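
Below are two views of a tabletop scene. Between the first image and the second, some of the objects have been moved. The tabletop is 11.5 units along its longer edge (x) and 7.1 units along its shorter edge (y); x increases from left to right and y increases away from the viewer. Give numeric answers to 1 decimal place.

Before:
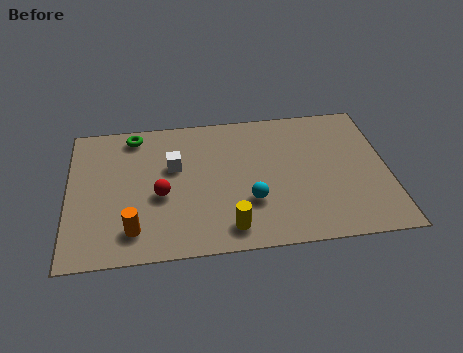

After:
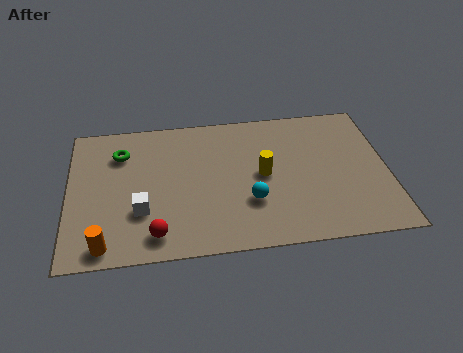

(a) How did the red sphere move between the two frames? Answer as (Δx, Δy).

(-0.2, -1.9)

The red sphere was at about (3.3, 3.0) and moved to about (3.1, 1.1).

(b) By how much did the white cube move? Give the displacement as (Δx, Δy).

(-1.2, -2.1)

The white cube was at about (3.8, 4.4) and moved to about (2.6, 2.3).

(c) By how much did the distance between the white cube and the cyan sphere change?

+0.5

Before: roughly 3.4 units apart; after: 3.9. That's 0.5 units further apart.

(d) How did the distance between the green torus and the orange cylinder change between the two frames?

-0.3

The distance was about 4.8 in the first image and 4.5 in the second, so they moved 0.3 units closer together.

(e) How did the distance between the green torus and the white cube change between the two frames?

+0.8

Before: roughly 2.3 units apart; after: 3.1. That's 0.8 units further apart.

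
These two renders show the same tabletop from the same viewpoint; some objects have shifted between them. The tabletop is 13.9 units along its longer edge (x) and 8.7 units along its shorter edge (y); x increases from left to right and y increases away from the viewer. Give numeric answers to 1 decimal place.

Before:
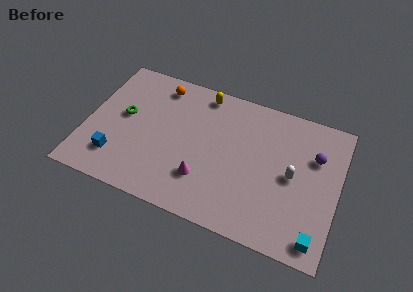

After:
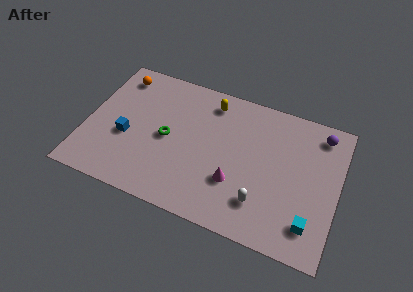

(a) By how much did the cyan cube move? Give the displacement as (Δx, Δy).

(-0.4, 0.7)

The cyan cube started near (13.0, 1.1) and ended near (12.6, 1.8).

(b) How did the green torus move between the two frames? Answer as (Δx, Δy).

(2.5, -0.6)

The green torus was at about (2.0, 4.8) and moved to about (4.5, 4.2).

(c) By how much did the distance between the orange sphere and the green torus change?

+1.3

They were about 3.1 units apart before and 4.4 after — 1.3 units further apart.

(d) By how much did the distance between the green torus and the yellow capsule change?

-1.3

The distance was about 5.0 in the first image and 3.7 in the second, so they moved 1.3 units closer together.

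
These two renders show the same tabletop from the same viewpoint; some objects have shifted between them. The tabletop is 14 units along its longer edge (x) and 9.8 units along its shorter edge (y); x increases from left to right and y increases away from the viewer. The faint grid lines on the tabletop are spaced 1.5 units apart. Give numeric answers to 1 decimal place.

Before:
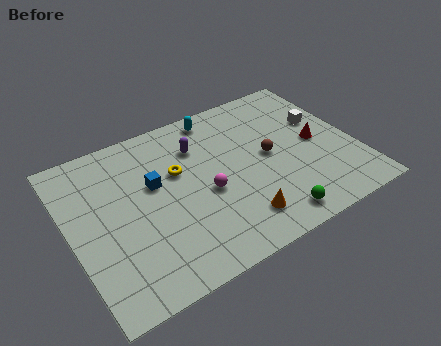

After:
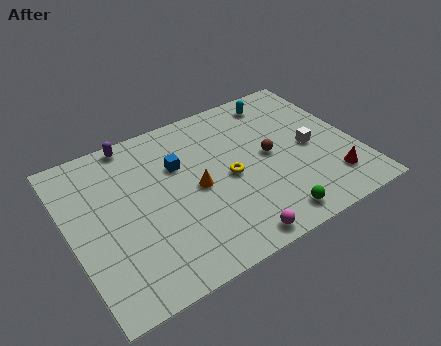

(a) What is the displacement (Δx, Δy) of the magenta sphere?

(0.7, -3.3)

From the two frames, the magenta sphere sits at roughly (6.5, 4.2) before and (7.2, 0.9) after.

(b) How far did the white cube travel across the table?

1.7

The white cube moved from about (12.7, 6.1) to (11.8, 4.6), a distance of √(0.9² + 1.5²) ≈ 1.7.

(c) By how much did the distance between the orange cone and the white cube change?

-0.8

They were about 6.5 units apart before and 5.7 after — 0.8 units closer together.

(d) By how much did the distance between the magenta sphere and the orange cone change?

+1.4

The distance was about 2.6 in the first image and 4.0 in the second, so they moved 1.4 units further apart.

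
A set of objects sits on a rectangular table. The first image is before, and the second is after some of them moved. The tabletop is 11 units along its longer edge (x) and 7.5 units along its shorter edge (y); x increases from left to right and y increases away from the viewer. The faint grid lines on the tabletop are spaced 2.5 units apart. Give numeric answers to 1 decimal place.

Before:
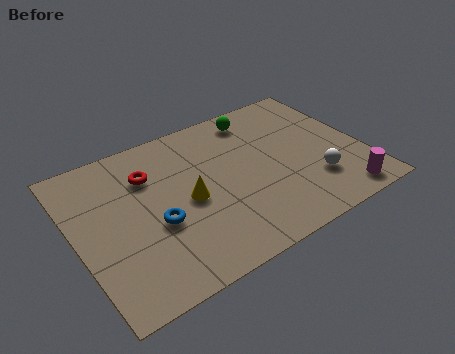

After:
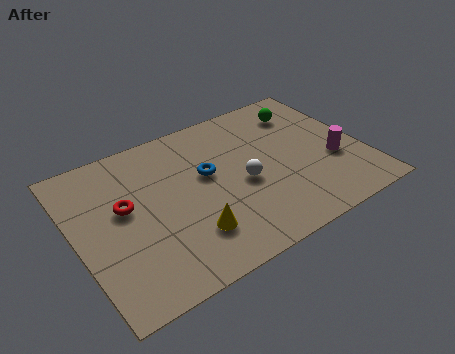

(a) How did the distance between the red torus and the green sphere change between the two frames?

+3.0

They were about 4.5 units apart before and 7.5 after — 3.0 units further apart.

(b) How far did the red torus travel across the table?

1.6

From (3.0, 5.4) to (1.9, 4.3), the red torus covered √(1.1² + 1.1²) ≈ 1.6 units.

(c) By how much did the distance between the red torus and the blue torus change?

+0.8

The distance was about 2.4 in the first image and 3.2 in the second, so they moved 0.8 units further apart.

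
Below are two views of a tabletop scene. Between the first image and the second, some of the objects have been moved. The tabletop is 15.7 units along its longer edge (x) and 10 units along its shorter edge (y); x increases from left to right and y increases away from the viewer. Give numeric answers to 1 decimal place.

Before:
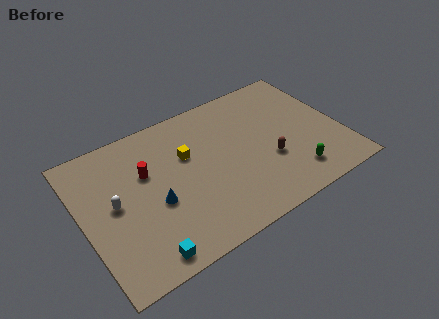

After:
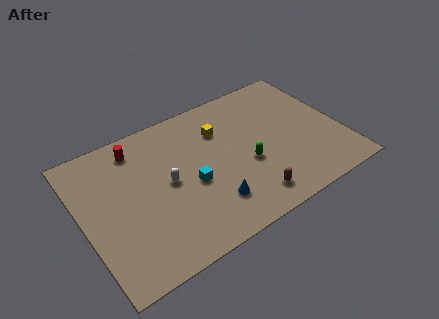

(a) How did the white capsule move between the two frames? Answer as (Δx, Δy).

(3.2, -0.1)

The white capsule was at about (1.9, 5.2) and moved to about (5.1, 5.1).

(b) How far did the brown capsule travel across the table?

2.6

From (11.1, 3.6) to (9.5, 1.6), the brown capsule covered √(1.6² + 2.0²) ≈ 2.6 units.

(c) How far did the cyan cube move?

4.7

The cyan cube was near (3.0, 1.1) before and (6.4, 4.3) after, so it travelled √(3.4² + 3.2²) ≈ 4.7 units.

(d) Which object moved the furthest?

the cyan cube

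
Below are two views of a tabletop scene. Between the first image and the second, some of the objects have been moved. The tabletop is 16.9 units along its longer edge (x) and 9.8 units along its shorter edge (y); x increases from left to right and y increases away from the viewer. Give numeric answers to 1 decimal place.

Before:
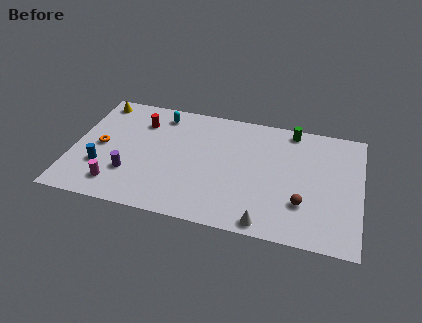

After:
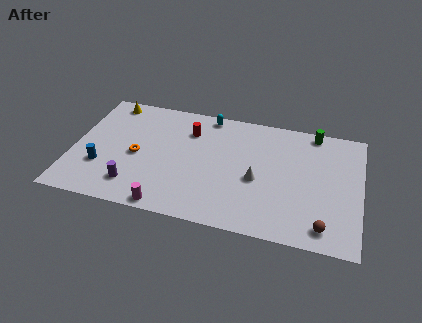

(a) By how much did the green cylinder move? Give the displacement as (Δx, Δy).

(1.3, 0.1)

The green cylinder started near (12.7, 8.8) and ended near (14.0, 8.9).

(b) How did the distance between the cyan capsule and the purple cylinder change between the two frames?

+2.3

Before: roughly 5.6 units apart; after: 7.9. That's 2.3 units further apart.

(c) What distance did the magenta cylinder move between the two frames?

3.3

The magenta cylinder was near (2.8, 1.8) before and (5.9, 0.8) after, so it travelled √(3.1² + 1.0²) ≈ 3.3 units.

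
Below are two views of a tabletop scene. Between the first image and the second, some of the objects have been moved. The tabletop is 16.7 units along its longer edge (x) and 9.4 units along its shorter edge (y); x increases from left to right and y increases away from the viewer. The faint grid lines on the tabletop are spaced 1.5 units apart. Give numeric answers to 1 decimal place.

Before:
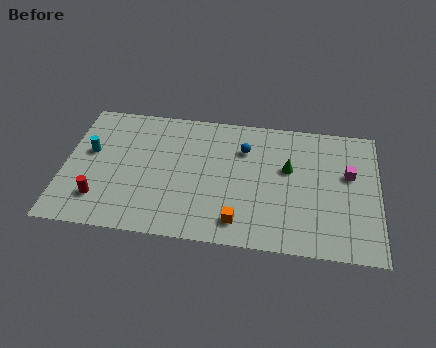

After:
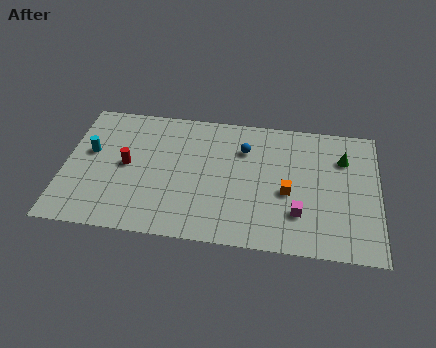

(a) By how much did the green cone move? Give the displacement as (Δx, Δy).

(2.9, 1.1)

The green cone was at about (11.9, 5.7) and moved to about (14.8, 6.8).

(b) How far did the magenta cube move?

4.0

The magenta cube was near (15.1, 5.7) before and (12.5, 2.6) after, so it travelled √(2.6² + 3.1²) ≈ 4.0 units.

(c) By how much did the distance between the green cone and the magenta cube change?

+1.6

Before: roughly 3.2 units apart; after: 4.8. That's 1.6 units further apart.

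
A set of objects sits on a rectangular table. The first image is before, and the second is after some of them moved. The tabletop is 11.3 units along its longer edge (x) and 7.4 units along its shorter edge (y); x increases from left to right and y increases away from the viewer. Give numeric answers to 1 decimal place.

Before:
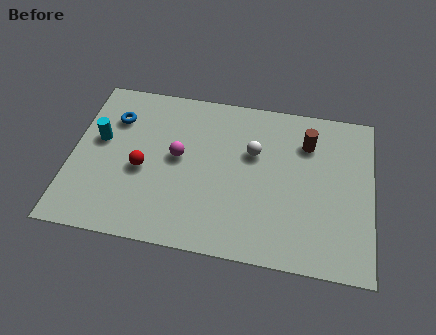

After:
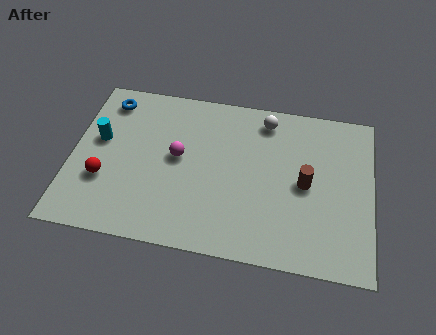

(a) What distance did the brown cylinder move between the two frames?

1.9

The brown cylinder moved from about (8.8, 5.5) to (8.8, 3.6), a distance of √(0.0² + 1.9²) ≈ 1.9.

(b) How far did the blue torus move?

0.9

The blue torus moved from about (1.5, 5.4) to (1.2, 6.2), a distance of √(0.3² + 0.8²) ≈ 0.9.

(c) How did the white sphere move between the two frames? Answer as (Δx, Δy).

(0.4, 1.6)

The white sphere was at about (6.8, 4.7) and moved to about (7.2, 6.3).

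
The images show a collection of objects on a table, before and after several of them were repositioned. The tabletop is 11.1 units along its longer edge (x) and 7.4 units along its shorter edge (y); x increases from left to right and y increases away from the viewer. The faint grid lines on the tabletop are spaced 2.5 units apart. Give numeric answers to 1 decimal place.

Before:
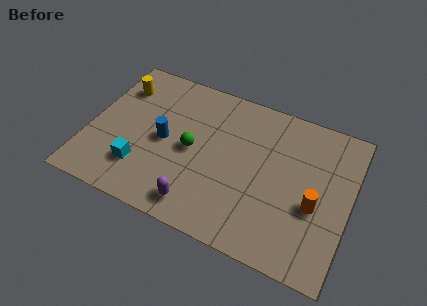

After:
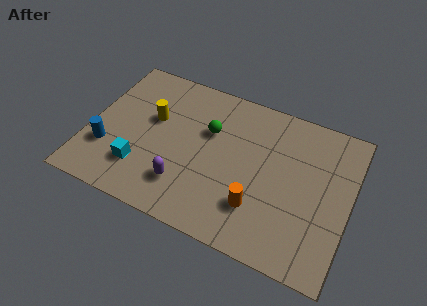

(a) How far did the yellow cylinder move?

1.9

The yellow cylinder was near (1.0, 5.6) before and (2.6, 4.5) after, so it travelled √(1.6² + 1.1²) ≈ 1.9 units.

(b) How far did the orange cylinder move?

2.5

From (9.7, 3.0) to (7.4, 2.0), the orange cylinder covered √(2.3² + 1.0²) ≈ 2.5 units.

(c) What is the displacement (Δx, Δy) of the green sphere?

(0.6, 1.2)

The green sphere started near (4.4, 3.6) and ended near (5.0, 4.8).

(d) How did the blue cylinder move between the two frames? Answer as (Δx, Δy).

(-2.3, -1.3)

The blue cylinder was at about (3.2, 3.6) and moved to about (0.9, 2.3).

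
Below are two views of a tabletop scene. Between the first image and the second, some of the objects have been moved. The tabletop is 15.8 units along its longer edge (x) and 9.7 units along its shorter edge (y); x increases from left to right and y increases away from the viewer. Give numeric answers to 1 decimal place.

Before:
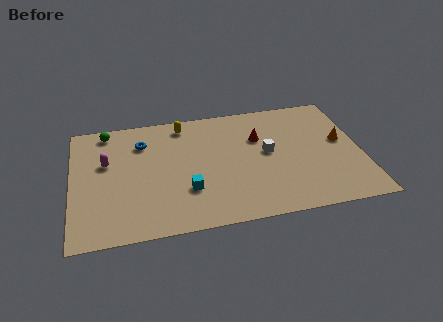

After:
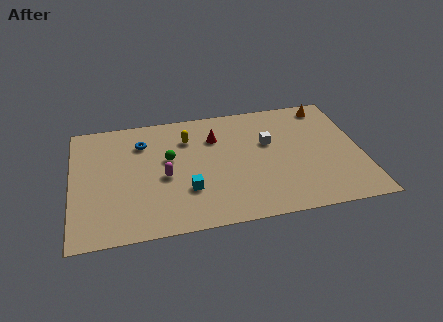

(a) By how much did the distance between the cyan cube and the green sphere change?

-4.2

They were about 7.0 units apart before and 2.8 after — 4.2 units closer together.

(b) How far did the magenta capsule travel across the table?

3.5

The magenta capsule moved from about (1.9, 6.0) to (5.0, 4.3), a distance of √(3.1² + 1.7²) ≈ 3.5.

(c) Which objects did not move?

the blue torus and the cyan cube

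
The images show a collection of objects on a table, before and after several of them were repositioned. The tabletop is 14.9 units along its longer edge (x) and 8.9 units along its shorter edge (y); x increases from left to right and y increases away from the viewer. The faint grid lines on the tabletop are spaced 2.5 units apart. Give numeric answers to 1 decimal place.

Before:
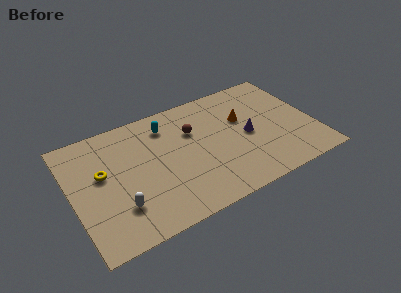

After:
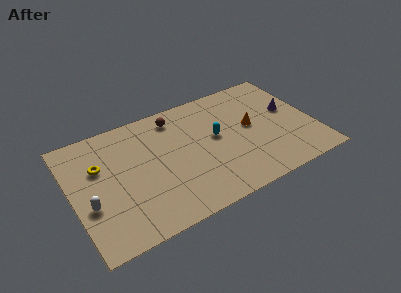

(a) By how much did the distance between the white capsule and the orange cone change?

+1.6

The distance was about 8.7 in the first image and 10.3 in the second, so they moved 1.6 units further apart.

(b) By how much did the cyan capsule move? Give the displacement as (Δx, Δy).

(2.8, -2.2)

The cyan capsule was at about (6.1, 7.1) and moved to about (8.9, 4.9).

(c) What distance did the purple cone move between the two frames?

2.9

From (10.8, 4.2) to (13.6, 5.1), the purple cone covered √(2.8² + 0.9²) ≈ 2.9 units.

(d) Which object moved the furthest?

the cyan capsule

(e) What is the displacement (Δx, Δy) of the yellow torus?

(-0.1, 0.6)

From the two frames, the yellow torus sits at roughly (1.9, 5.2) before and (1.8, 5.8) after.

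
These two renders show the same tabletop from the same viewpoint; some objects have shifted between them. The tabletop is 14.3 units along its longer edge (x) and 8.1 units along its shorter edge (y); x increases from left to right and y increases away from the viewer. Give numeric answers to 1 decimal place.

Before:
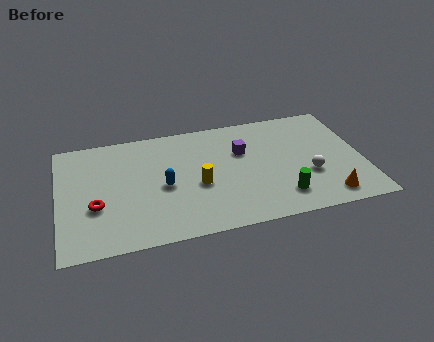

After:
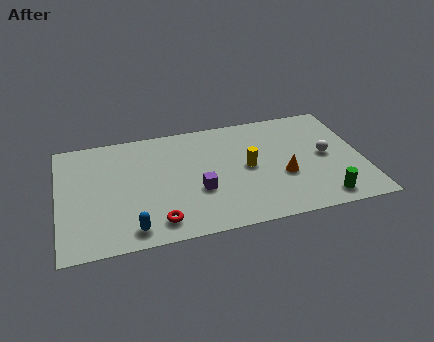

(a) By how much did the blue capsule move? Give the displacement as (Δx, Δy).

(-1.6, -2.6)

The blue capsule was at about (4.9, 3.7) and moved to about (3.3, 1.1).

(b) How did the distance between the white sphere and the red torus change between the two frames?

-1.4

Before: roughly 10.0 units apart; after: 8.6. That's 1.4 units closer together.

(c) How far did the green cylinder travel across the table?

2.0

The green cylinder was near (10.3, 1.7) before and (12.2, 1.1) after, so it travelled √(1.9² + 0.6²) ≈ 2.0 units.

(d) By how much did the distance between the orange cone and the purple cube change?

-1.5

Before: roughly 5.5 units apart; after: 4.0. That's 1.5 units closer together.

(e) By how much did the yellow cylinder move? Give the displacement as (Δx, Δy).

(2.4, 0.7)

From the two frames, the yellow cylinder sits at roughly (6.5, 3.4) before and (8.9, 4.1) after.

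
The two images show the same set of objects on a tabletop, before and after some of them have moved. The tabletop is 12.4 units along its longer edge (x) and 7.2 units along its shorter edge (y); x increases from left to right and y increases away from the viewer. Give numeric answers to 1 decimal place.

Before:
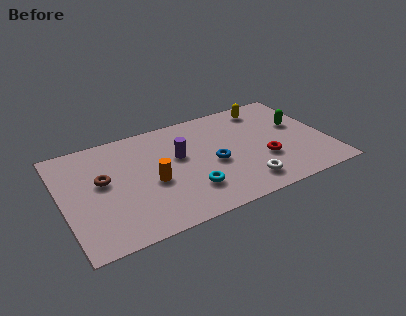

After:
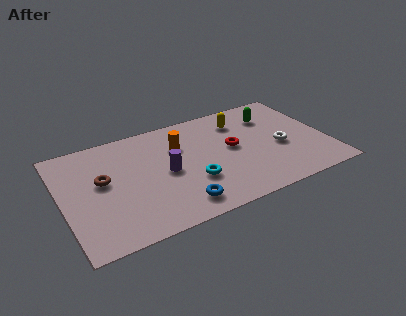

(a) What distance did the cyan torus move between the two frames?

0.5

From (5.7, 1.9) to (5.9, 2.4), the cyan torus covered √(0.2² + 0.5²) ≈ 0.5 units.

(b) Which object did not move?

the brown torus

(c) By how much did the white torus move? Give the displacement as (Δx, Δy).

(2.0, 1.8)

The white torus started near (8.2, 1.3) and ended near (10.2, 3.1).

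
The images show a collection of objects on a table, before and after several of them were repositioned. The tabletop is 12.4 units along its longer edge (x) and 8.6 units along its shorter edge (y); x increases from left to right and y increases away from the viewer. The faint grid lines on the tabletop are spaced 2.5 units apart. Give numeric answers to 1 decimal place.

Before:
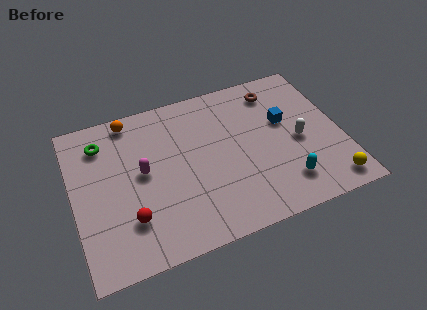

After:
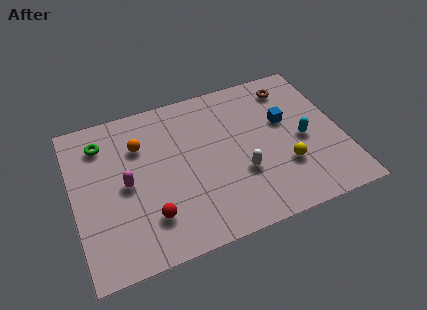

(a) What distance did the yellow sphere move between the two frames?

2.5

From (11.5, 1.1) to (9.6, 2.7), the yellow sphere covered √(1.9² + 1.6²) ≈ 2.5 units.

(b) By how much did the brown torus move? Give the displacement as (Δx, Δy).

(0.7, 0.0)

From the two frames, the brown torus sits at roughly (9.7, 7.1) before and (10.4, 7.1) after.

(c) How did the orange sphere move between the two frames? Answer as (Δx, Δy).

(0.3, -1.6)

The orange sphere was at about (2.9, 7.7) and moved to about (3.2, 6.1).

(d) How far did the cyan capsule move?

2.4

From (9.5, 1.8) to (10.6, 3.9), the cyan capsule covered √(1.1² + 2.1²) ≈ 2.4 units.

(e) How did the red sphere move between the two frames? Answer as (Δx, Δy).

(0.9, -0.2)

The red sphere was at about (2.4, 2.3) and moved to about (3.3, 2.1).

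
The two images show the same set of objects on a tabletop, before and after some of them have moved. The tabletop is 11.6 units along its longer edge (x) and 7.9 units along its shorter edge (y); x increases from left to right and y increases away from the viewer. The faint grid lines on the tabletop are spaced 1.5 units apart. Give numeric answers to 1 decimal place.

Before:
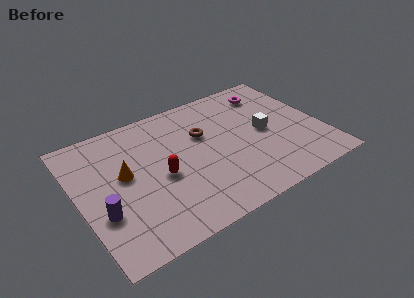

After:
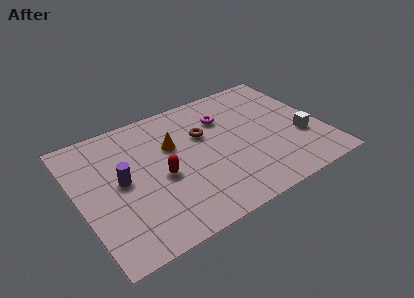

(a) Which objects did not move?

the red capsule and the brown torus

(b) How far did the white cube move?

1.9

The white cube moved from about (8.9, 3.9) to (10.5, 2.8), a distance of √(1.6² + 1.1²) ≈ 1.9.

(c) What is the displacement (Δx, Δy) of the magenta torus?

(-2.4, -0.7)

The magenta torus started near (9.6, 6.4) and ended near (7.2, 5.7).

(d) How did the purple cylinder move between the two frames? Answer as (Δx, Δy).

(1.1, 1.4)

The purple cylinder started near (0.9, 2.7) and ended near (2.0, 4.1).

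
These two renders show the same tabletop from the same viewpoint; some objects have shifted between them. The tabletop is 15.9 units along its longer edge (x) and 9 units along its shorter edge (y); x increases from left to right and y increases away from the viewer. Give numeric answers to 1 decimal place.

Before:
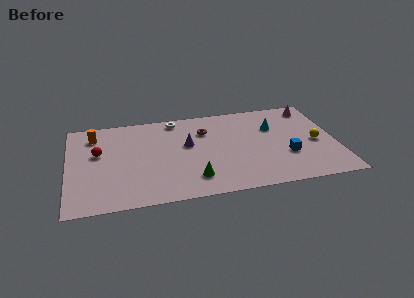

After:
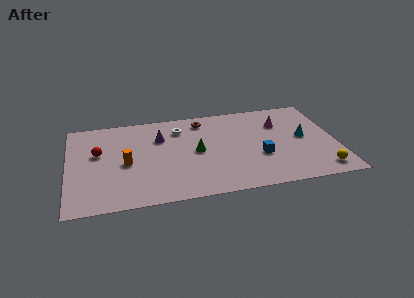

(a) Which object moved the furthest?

the orange cylinder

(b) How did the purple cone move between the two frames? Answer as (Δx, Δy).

(-1.6, 1.0)

The purple cone started near (7.1, 5.3) and ended near (5.5, 6.3).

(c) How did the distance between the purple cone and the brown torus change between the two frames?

+1.3

The distance was about 1.6 in the first image and 2.9 in the second, so they moved 1.3 units further apart.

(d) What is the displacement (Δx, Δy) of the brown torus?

(-0.1, 1.1)

The brown torus was at about (8.2, 6.5) and moved to about (8.1, 7.6).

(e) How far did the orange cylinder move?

3.6

From (1.6, 7.2) to (3.4, 4.1), the orange cylinder covered √(1.8² + 3.1²) ≈ 3.6 units.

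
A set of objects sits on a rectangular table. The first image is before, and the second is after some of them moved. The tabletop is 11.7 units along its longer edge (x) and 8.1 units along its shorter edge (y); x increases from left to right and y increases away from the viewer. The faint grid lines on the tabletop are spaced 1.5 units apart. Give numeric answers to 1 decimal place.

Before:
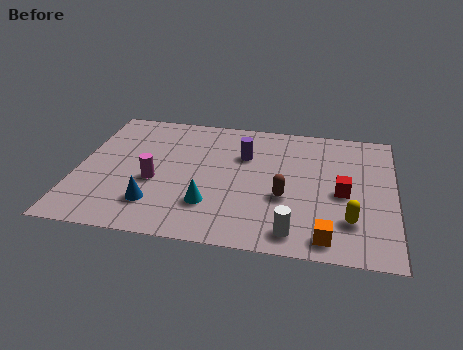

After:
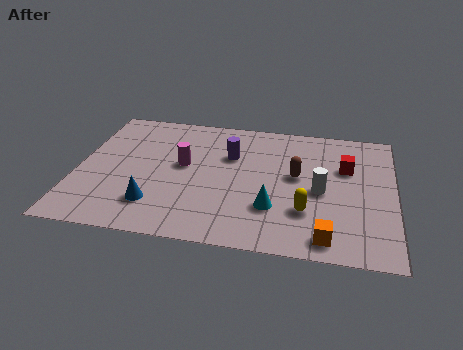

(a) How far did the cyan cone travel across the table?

2.3

The cyan cone was near (5.0, 2.2) before and (7.3, 2.4) after, so it travelled √(2.3² + 0.2²) ≈ 2.3 units.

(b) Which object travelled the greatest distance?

the white cylinder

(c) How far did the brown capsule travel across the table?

1.5

From (7.7, 3.1) to (8.1, 4.5), the brown capsule covered √(0.4² + 1.4²) ≈ 1.5 units.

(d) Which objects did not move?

the blue cone and the orange cube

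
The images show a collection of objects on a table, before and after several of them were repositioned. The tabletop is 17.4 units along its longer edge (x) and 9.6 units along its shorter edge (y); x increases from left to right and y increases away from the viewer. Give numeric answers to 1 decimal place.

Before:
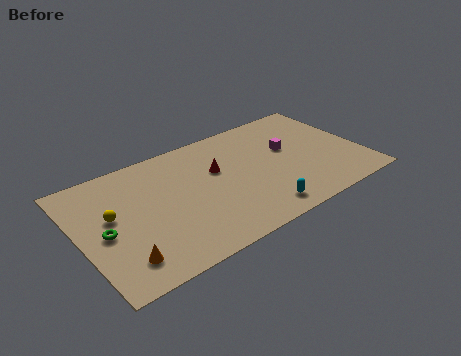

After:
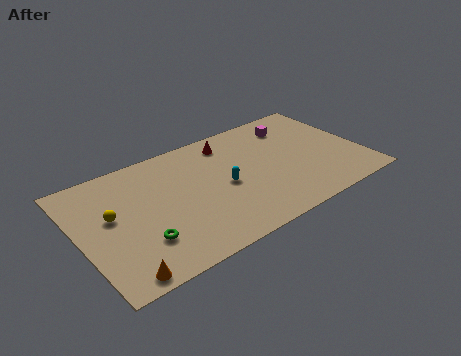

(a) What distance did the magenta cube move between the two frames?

2.0

The magenta cube was near (13.1, 5.7) before and (13.8, 7.6) after, so it travelled √(0.7² + 1.9²) ≈ 2.0 units.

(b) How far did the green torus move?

2.6

The green torus moved from about (1.4, 4.4) to (3.4, 2.7), a distance of √(2.0² + 1.7²) ≈ 2.6.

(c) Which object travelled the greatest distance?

the cyan capsule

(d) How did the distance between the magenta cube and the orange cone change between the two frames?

+2.1

They were about 11.6 units apart before and 13.7 after — 2.1 units further apart.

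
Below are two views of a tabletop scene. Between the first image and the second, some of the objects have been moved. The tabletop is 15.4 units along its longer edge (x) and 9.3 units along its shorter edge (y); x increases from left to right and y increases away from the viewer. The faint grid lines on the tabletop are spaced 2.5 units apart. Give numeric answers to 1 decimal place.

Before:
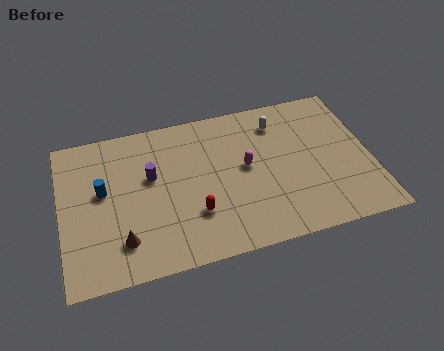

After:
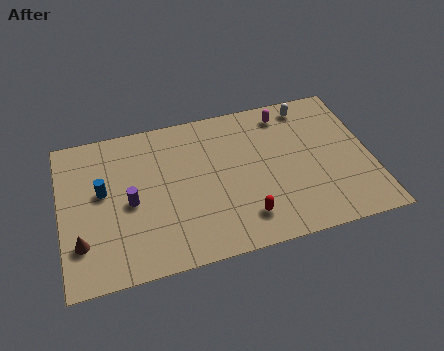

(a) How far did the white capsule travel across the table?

1.7

The white capsule was near (11.0, 7.4) before and (12.6, 8.1) after, so it travelled √(1.6² + 0.7²) ≈ 1.7 units.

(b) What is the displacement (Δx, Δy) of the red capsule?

(2.4, -0.9)

The red capsule was at about (6.5, 2.8) and moved to about (8.9, 1.9).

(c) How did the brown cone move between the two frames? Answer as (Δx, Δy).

(-2.0, 0.4)

From the two frames, the brown cone sits at roughly (2.9, 2.1) before and (0.9, 2.5) after.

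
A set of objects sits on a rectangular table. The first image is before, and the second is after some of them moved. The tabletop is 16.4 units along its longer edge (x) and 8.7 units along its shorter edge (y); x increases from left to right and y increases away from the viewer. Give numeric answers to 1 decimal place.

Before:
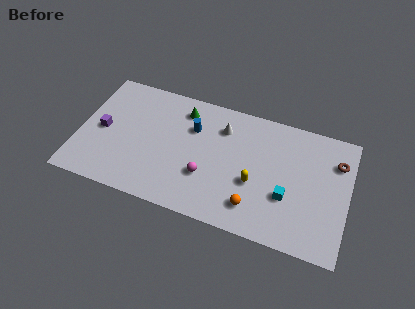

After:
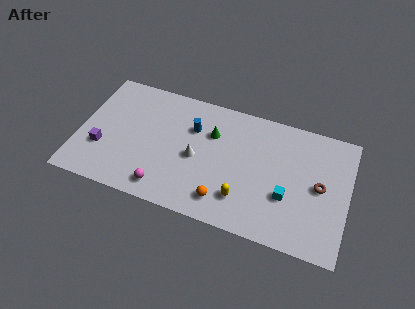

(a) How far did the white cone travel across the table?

3.0

The white cone moved from about (8.6, 6.6) to (7.2, 4.0), a distance of √(1.4² + 2.6²) ≈ 3.0.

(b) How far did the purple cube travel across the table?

1.3

The purple cube moved from about (1.4, 4.2) to (1.5, 2.9), a distance of √(0.1² + 1.3²) ≈ 1.3.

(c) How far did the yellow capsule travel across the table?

1.4

From (10.8, 3.4) to (10.2, 2.1), the yellow capsule covered √(0.6² + 1.3²) ≈ 1.4 units.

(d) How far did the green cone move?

2.2

The green cone moved from about (6.1, 7.1) to (8.0, 6.0), a distance of √(1.9² + 1.1²) ≈ 2.2.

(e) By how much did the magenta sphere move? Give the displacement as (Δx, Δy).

(-2.4, -1.6)

The magenta sphere started near (7.9, 2.9) and ended near (5.5, 1.3).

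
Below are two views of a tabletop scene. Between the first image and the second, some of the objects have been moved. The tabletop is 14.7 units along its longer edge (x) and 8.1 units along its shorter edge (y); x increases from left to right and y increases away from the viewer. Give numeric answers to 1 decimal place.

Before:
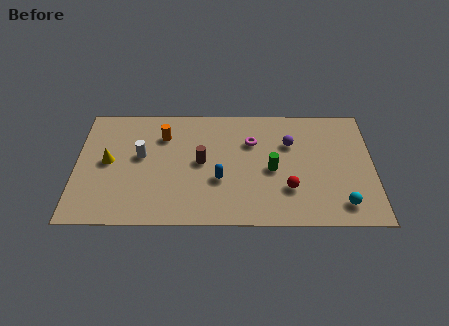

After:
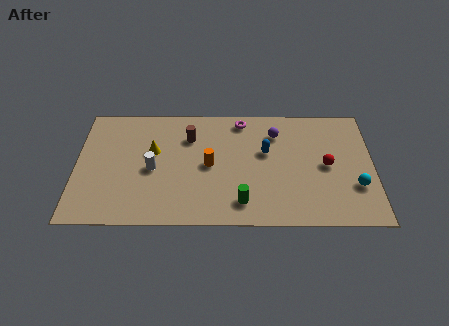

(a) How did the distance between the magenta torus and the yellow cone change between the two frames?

-2.3

They were about 7.2 units apart before and 4.9 after — 2.3 units closer together.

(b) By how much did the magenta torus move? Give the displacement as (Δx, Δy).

(-0.5, 1.5)

The magenta torus started near (8.7, 5.6) and ended near (8.2, 7.1).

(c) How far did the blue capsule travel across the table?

3.0

From (7.1, 3.0) to (9.4, 4.9), the blue capsule covered √(2.3² + 1.9²) ≈ 3.0 units.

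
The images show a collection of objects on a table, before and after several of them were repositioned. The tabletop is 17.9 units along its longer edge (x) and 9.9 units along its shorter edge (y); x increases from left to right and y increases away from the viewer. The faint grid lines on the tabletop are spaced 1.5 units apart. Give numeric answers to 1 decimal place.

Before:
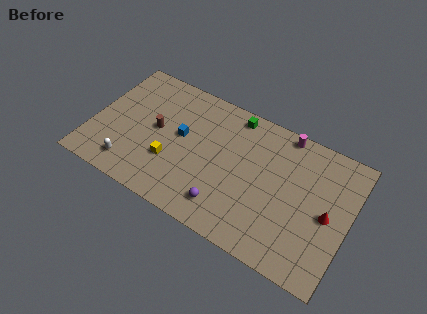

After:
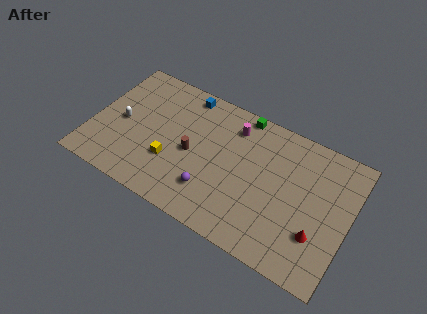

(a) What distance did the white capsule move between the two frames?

3.2

The white capsule was near (3.1, 1.7) before and (2.0, 4.7) after, so it travelled √(1.1² + 3.0²) ≈ 3.2 units.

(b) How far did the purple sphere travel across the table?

1.3

The purple sphere was near (9.8, 1.9) before and (8.7, 2.5) after, so it travelled √(1.1² + 0.6²) ≈ 1.3 units.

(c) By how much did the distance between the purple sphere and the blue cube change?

+1.7

Before: roughly 5.2 units apart; after: 6.9. That's 1.7 units further apart.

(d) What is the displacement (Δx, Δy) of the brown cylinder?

(2.6, -0.6)

The brown cylinder was at about (4.4, 5.2) and moved to about (7.0, 4.6).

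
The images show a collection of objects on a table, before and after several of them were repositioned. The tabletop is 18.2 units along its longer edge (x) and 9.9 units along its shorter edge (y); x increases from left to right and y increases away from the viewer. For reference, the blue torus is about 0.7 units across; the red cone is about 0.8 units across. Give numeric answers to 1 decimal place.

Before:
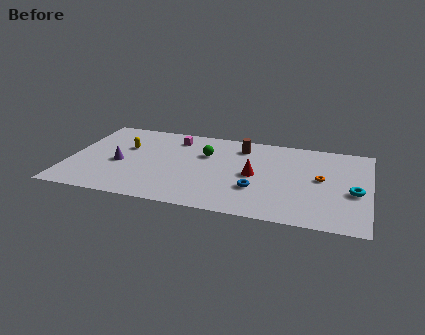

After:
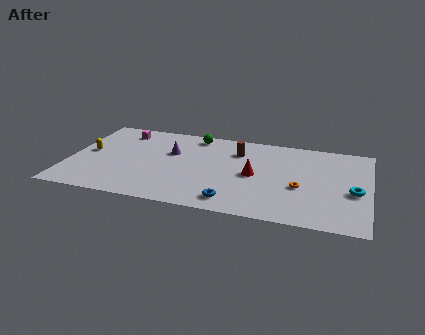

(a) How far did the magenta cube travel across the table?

3.3

The magenta cube was near (6.2, 8.1) before and (2.9, 8.2) after, so it travelled √(3.3² + 0.1²) ≈ 3.3 units.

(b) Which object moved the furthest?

the purple cone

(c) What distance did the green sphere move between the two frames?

2.2

The green sphere moved from about (8.2, 6.6) to (7.4, 8.7), a distance of √(0.8² + 2.1²) ≈ 2.2.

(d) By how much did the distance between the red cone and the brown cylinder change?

-0.5

Before: roughly 3.4 units apart; after: 2.9. That's 0.5 units closer together.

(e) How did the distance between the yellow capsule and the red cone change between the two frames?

+2.1

They were about 8.1 units apart before and 10.2 after — 2.1 units further apart.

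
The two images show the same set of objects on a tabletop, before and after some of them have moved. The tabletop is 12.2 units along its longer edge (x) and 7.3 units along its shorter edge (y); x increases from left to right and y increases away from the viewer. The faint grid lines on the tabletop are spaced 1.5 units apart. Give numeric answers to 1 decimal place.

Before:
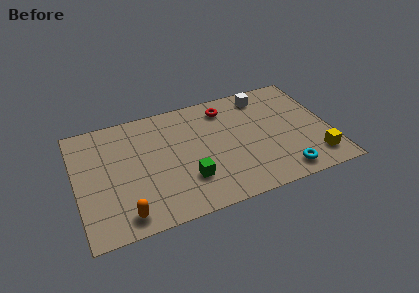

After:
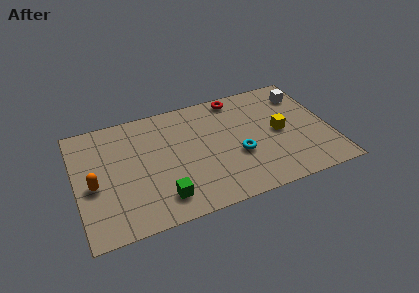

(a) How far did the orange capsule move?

2.6

From (2.1, 1.0) to (0.8, 3.2), the orange capsule covered √(1.3² + 2.2²) ≈ 2.6 units.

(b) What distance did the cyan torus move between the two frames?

2.7

The cyan torus was near (9.7, 1.0) before and (7.7, 2.8) after, so it travelled √(2.0² + 1.8²) ≈ 2.7 units.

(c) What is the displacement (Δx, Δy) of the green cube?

(-1.3, -0.7)

The green cube was at about (5.2, 2.1) and moved to about (3.9, 1.4).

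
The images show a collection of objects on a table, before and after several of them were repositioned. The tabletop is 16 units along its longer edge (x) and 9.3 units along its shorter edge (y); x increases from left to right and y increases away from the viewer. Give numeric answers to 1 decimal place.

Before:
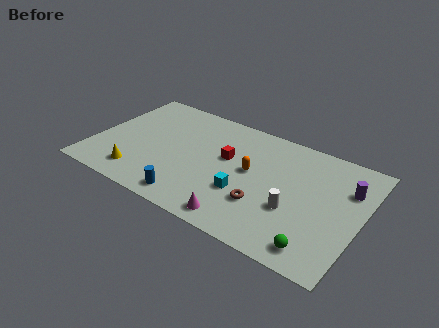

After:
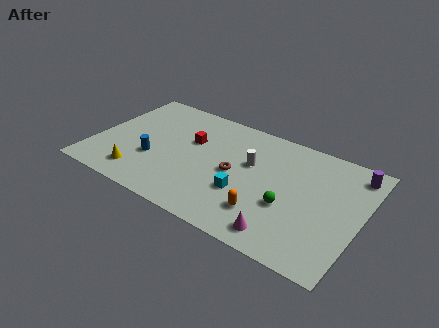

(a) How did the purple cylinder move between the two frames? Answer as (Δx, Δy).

(0.2, 1.4)

The purple cylinder was at about (15.0, 6.5) and moved to about (15.2, 7.9).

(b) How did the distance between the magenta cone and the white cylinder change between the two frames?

+1.5

Before: roughly 3.6 units apart; after: 5.1. That's 1.5 units further apart.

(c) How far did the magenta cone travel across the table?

2.5

From (9.4, 1.1) to (11.9, 1.3), the magenta cone covered √(2.5² + 0.2²) ≈ 2.5 units.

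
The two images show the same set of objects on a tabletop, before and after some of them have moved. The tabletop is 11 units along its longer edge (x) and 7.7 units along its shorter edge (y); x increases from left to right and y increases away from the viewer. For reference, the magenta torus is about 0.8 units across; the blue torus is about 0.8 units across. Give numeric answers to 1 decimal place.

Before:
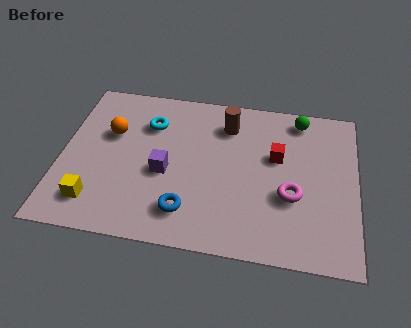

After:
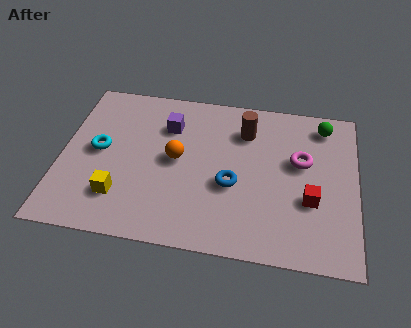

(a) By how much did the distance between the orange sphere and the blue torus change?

-2.2

They were about 4.5 units apart before and 2.3 after — 2.2 units closer together.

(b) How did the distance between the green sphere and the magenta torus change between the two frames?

-1.7

The distance was about 3.8 in the first image and 2.1 in the second, so they moved 1.7 units closer together.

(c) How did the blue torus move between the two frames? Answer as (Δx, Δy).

(1.6, 1.5)

The blue torus was at about (4.8, 1.6) and moved to about (6.4, 3.1).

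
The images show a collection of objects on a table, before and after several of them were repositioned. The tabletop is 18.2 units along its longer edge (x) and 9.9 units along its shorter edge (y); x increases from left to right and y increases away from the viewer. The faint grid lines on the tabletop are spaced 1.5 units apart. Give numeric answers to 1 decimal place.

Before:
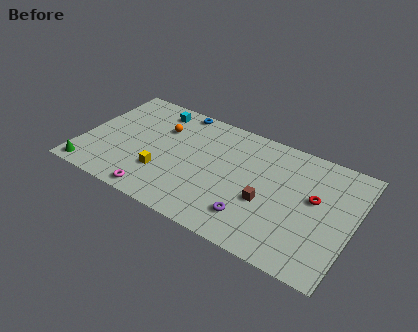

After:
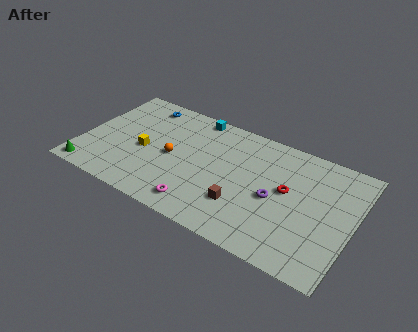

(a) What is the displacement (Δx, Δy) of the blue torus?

(-2.4, -0.6)

The blue torus was at about (5.8, 9.1) and moved to about (3.4, 8.5).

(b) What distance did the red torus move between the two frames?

1.8

From (15.6, 5.7) to (13.8, 5.5), the red torus covered √(1.8² + 0.2²) ≈ 1.8 units.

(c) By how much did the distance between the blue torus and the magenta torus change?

+0.6

They were about 8.1 units apart before and 8.7 after — 0.6 units further apart.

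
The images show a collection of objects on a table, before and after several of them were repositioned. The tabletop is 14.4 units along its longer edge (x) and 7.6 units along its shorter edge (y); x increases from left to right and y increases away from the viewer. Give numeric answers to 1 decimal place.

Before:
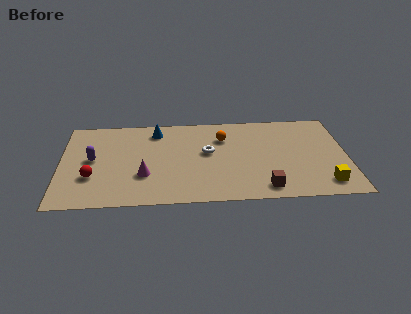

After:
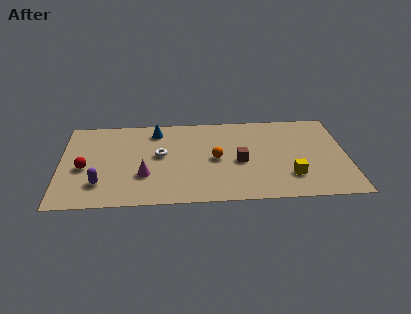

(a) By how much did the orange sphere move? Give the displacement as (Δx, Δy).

(-0.4, -1.8)

From the two frames, the orange sphere sits at roughly (8.2, 5.5) before and (7.8, 3.7) after.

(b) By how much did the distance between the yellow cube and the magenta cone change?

-1.8

Before: roughly 9.1 units apart; after: 7.3. That's 1.8 units closer together.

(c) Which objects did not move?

the blue cone and the magenta cone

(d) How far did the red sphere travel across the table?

0.9

The red sphere moved from about (1.6, 2.5) to (1.2, 3.3), a distance of √(0.4² + 0.8²) ≈ 0.9.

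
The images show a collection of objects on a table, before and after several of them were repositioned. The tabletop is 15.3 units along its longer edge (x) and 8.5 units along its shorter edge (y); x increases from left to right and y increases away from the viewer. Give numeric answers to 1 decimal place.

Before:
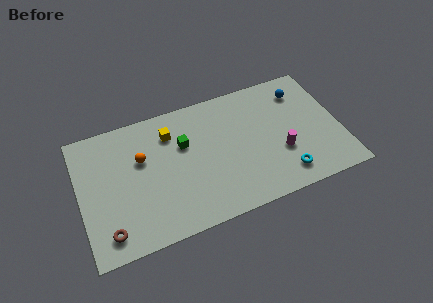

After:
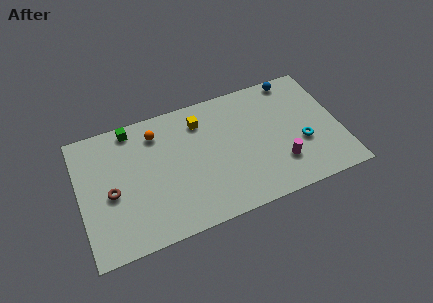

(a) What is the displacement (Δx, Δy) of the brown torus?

(0.4, 2.4)

From the two frames, the brown torus sits at roughly (1.4, 1.4) before and (1.8, 3.8) after.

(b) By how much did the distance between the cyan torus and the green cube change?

+3.9

Before: roughly 6.8 units apart; after: 10.7. That's 3.9 units further apart.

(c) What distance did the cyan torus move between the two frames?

2.1

From (11.7, 1.5) to (13.0, 3.2), the cyan torus covered √(1.3² + 1.7²) ≈ 2.1 units.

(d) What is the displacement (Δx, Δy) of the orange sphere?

(1.0, 1.4)

The orange sphere was at about (3.7, 5.4) and moved to about (4.7, 6.8).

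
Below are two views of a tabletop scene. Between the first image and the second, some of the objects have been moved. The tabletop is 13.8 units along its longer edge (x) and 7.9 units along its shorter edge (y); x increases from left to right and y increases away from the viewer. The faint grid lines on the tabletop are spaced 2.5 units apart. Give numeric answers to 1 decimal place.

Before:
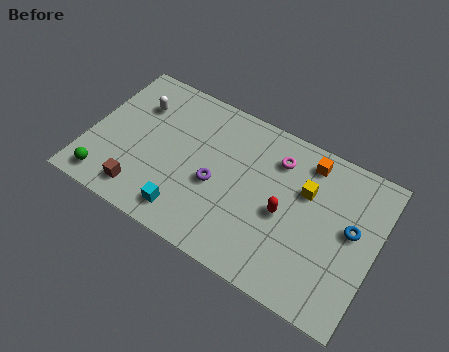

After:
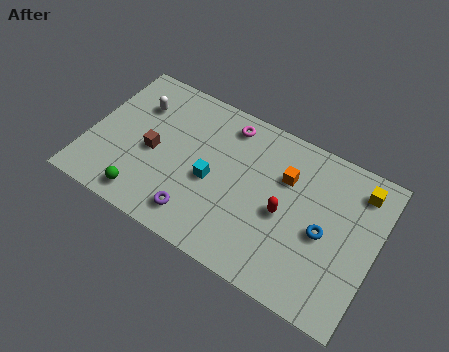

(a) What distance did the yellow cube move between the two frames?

2.7

From (10.3, 5.2) to (12.7, 6.5), the yellow cube covered √(2.4² + 1.3²) ≈ 2.7 units.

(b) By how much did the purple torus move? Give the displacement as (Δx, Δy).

(-0.6, -2.0)

The purple torus was at about (6.2, 3.4) and moved to about (5.6, 1.4).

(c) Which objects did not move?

the white capsule and the red capsule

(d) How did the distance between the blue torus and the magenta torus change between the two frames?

+1.8

The distance was about 4.2 in the first image and 6.0 in the second, so they moved 1.8 units further apart.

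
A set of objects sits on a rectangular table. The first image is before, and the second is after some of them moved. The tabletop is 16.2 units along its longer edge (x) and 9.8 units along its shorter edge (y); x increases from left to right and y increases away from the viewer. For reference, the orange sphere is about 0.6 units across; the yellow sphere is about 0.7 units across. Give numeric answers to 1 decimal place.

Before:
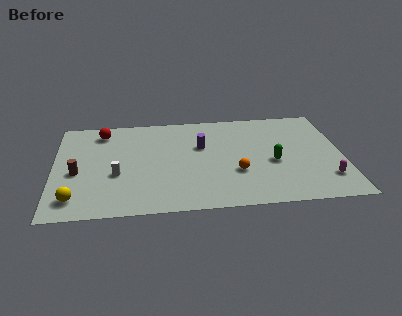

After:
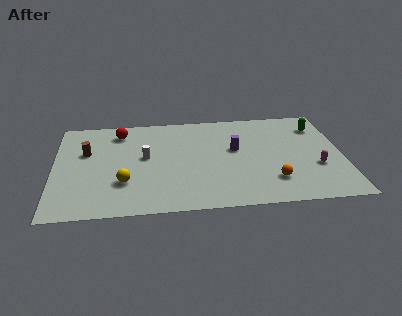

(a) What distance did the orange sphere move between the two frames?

2.2

From (10.2, 3.4) to (12.2, 2.4), the orange sphere covered √(2.0² + 1.0²) ≈ 2.2 units.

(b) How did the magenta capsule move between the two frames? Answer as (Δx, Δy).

(-0.5, 1.2)

The magenta capsule was at about (15.2, 2.3) and moved to about (14.7, 3.5).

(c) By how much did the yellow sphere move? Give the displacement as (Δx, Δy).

(2.7, 1.3)

The yellow sphere started near (1.2, 1.7) and ended near (3.9, 3.0).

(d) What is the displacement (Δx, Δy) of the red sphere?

(1.0, -0.1)

The red sphere was at about (2.7, 8.2) and moved to about (3.7, 8.1).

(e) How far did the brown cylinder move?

2.1

The brown cylinder moved from about (1.3, 4.2) to (1.8, 6.2), a distance of √(0.5² + 2.0²) ≈ 2.1.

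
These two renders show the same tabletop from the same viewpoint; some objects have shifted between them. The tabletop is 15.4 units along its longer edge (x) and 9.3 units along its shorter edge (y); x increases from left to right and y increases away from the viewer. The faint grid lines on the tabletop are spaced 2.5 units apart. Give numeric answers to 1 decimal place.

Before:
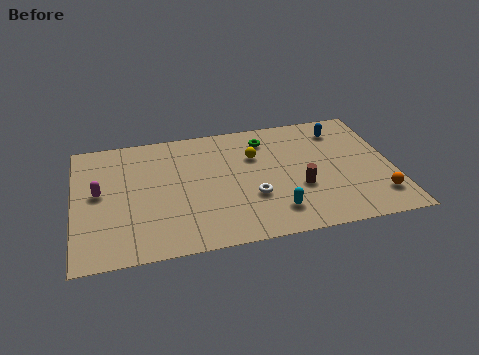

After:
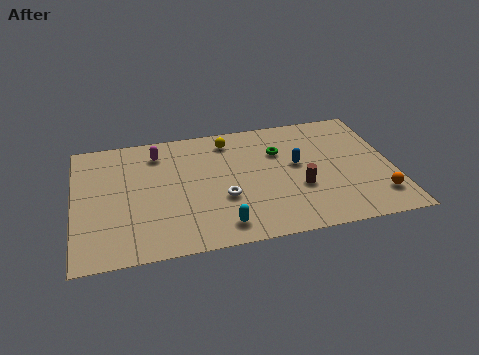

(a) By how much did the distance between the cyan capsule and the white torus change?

+0.4

They were about 1.6 units apart before and 2.0 after — 0.4 units further apart.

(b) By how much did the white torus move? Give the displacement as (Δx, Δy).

(-1.4, 0.2)

The white torus started near (8.5, 3.2) and ended near (7.1, 3.4).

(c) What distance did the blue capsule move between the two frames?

3.3

The blue capsule was near (13.1, 7.5) before and (10.8, 5.2) after, so it travelled √(2.3² + 2.3²) ≈ 3.3 units.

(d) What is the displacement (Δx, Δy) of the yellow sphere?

(-1.2, 1.5)

The yellow sphere was at about (8.8, 6.3) and moved to about (7.6, 7.8).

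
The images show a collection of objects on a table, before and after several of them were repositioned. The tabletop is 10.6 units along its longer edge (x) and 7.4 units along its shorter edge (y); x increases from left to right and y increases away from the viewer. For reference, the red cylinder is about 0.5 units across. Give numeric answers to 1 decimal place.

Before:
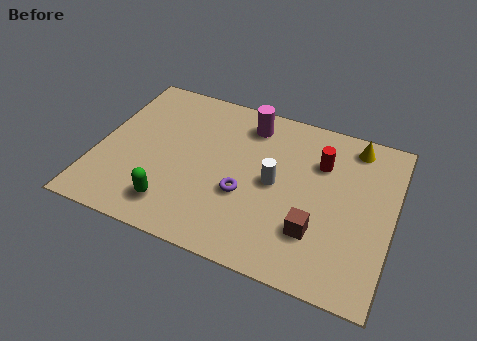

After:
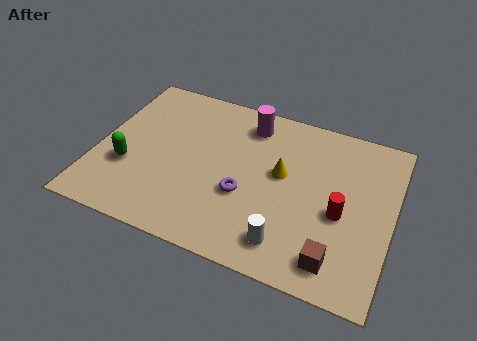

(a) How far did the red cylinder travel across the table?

2.2

The red cylinder moved from about (7.9, 5.2) to (8.8, 3.2), a distance of √(0.9² + 2.0²) ≈ 2.2.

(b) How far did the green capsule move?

2.2

The green capsule moved from about (3.0, 1.4) to (1.2, 2.6), a distance of √(1.8² + 1.2²) ≈ 2.2.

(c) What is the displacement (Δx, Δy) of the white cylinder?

(0.7, -2.4)

The white cylinder started near (6.4, 3.7) and ended near (7.1, 1.3).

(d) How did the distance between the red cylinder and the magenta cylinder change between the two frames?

+1.8

They were about 2.8 units apart before and 4.6 after — 1.8 units further apart.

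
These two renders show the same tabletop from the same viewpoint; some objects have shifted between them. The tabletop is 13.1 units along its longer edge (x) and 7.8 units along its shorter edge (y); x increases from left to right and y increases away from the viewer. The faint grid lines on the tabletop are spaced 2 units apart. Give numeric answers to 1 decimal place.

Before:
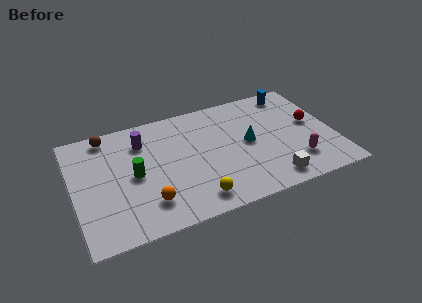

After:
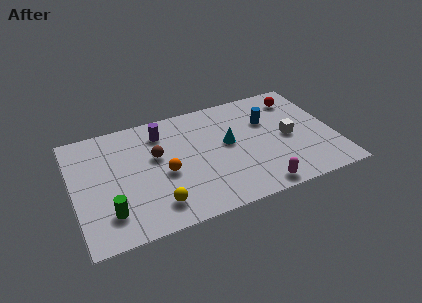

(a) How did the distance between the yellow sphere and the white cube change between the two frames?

+3.4

The distance was about 3.8 in the first image and 7.2 in the second, so they moved 3.4 units further apart.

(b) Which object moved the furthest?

the brown sphere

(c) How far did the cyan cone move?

1.0

The cyan cone was near (8.8, 4.0) before and (7.8, 4.3) after, so it travelled √(1.0² + 0.3²) ≈ 1.0 units.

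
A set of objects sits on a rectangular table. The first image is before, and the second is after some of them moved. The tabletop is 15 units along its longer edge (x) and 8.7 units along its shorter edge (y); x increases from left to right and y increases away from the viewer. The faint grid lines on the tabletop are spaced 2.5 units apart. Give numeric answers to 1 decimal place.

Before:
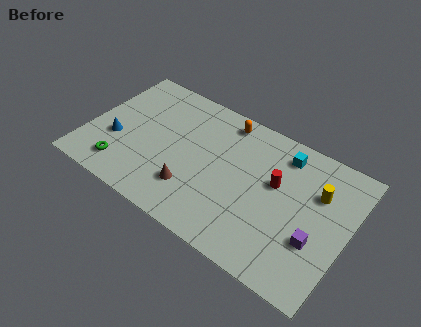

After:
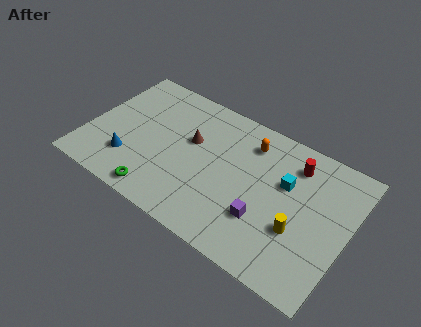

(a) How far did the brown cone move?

3.1

The brown cone moved from about (6.4, 2.3) to (5.8, 5.3), a distance of √(0.6² + 3.0²) ≈ 3.1.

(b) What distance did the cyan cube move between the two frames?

1.7

The cyan cube moved from about (10.9, 7.2) to (11.3, 5.5), a distance of √(0.4² + 1.7²) ≈ 1.7.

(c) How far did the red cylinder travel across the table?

1.9

The red cylinder moved from about (10.8, 5.2) to (11.6, 6.9), a distance of √(0.8² + 1.7²) ≈ 1.9.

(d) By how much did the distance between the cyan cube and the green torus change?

-2.2

Before: roughly 10.2 units apart; after: 8.0. That's 2.2 units closer together.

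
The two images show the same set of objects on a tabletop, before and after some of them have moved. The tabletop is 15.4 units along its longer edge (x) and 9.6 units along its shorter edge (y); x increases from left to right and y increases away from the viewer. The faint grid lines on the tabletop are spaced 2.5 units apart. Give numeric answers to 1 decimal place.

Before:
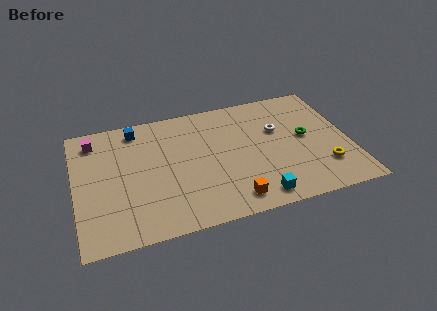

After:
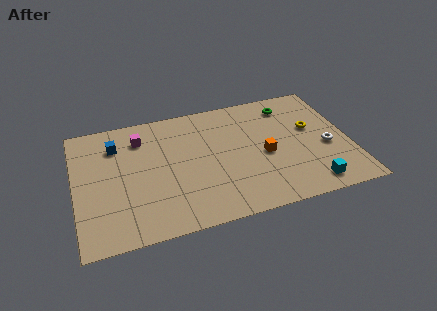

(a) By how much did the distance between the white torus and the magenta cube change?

+0.4

The distance was about 10.5 in the first image and 10.9 in the second, so they moved 0.4 units further apart.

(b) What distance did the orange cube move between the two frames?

3.6

From (8.5, 1.4) to (10.6, 4.3), the orange cube covered √(2.1² + 2.9²) ≈ 3.6 units.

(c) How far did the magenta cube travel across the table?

2.6

The magenta cube was near (1.2, 8.0) before and (3.8, 7.5) after, so it travelled √(2.6² + 0.5²) ≈ 2.6 units.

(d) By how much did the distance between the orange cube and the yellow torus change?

-2.3

They were about 5.4 units apart before and 3.1 after — 2.3 units closer together.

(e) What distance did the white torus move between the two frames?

3.3

From (11.5, 6.1) to (14.1, 4.0), the white torus covered √(2.6² + 2.1²) ≈ 3.3 units.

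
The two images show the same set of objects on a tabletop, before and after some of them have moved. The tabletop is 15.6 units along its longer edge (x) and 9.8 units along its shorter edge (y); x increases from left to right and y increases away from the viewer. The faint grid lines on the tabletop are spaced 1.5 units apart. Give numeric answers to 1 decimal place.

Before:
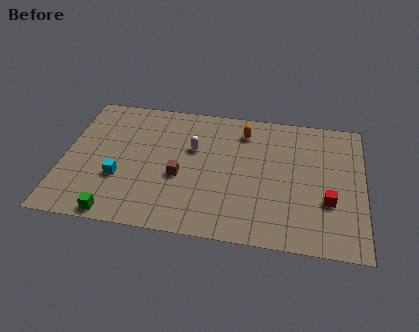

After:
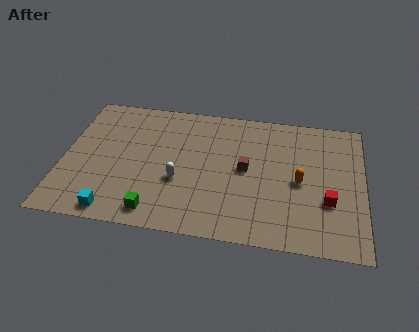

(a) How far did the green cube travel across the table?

2.1

The green cube was near (3.0, 0.8) before and (5.0, 1.3) after, so it travelled √(2.0² + 0.5²) ≈ 2.1 units.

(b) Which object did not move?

the red cube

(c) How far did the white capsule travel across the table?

2.6

The white capsule moved from about (6.7, 6.2) to (6.1, 3.7), a distance of √(0.6² + 2.5²) ≈ 2.6.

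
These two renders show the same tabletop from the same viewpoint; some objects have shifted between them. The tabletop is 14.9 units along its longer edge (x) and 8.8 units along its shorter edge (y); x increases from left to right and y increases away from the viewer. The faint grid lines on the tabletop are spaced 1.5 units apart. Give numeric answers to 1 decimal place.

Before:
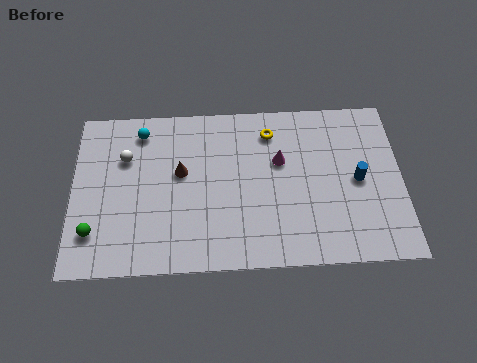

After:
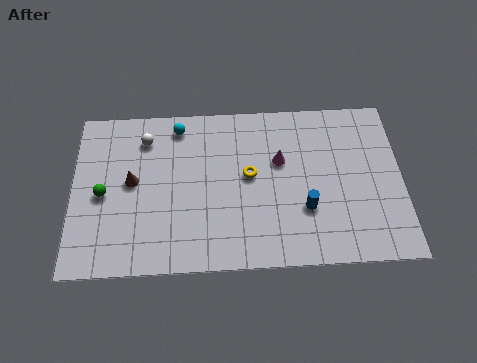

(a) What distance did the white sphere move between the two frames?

1.3

From (2.4, 6.0) to (3.3, 7.0), the white sphere covered √(0.9² + 1.0²) ≈ 1.3 units.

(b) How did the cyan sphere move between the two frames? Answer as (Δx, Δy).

(1.7, 0.2)

The cyan sphere was at about (3.1, 7.4) and moved to about (4.8, 7.6).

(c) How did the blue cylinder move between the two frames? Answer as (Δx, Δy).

(-2.4, -1.4)

From the two frames, the blue cylinder sits at roughly (12.9, 4.3) before and (10.5, 2.9) after.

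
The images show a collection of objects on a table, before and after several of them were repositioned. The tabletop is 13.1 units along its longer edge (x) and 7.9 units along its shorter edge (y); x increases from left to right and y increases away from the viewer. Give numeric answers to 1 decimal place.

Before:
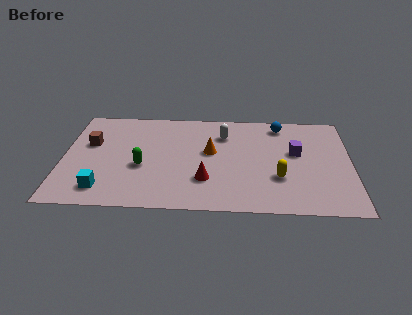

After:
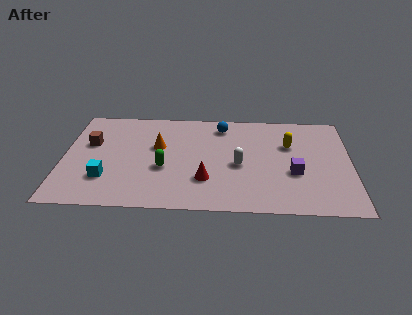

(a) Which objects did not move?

the brown cube and the red cone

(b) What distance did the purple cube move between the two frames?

1.6

The purple cube was near (10.6, 4.6) before and (10.5, 3.0) after, so it travelled √(0.1² + 1.6²) ≈ 1.6 units.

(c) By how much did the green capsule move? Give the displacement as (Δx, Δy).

(1.0, -0.1)

From the two frames, the green capsule sits at roughly (3.6, 3.2) before and (4.6, 3.1) after.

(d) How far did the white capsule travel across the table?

2.5

From (7.3, 5.9) to (8.0, 3.5), the white capsule covered √(0.7² + 2.4²) ≈ 2.5 units.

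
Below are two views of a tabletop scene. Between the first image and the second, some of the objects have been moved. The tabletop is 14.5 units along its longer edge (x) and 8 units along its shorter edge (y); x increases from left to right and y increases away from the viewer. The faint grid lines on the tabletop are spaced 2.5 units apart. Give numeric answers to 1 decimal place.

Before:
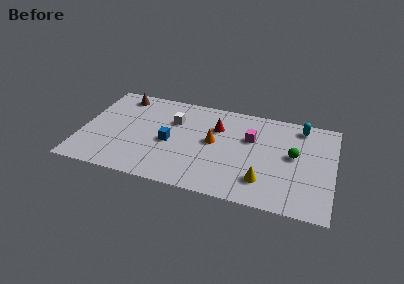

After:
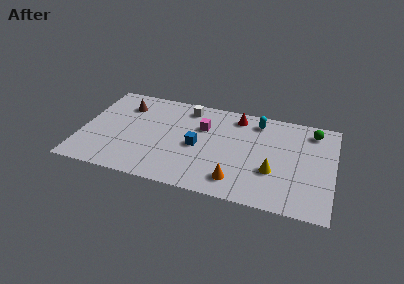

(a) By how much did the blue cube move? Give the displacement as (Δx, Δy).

(1.6, 0.1)

The blue cube was at about (5.1, 3.6) and moved to about (6.7, 3.7).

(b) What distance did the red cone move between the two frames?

1.6

The red cone moved from about (7.7, 5.6) to (8.8, 6.8), a distance of √(1.1² + 1.2²) ≈ 1.6.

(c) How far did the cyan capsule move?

2.5

From (12.5, 6.9) to (10.0, 6.7), the cyan capsule covered √(2.5² + 0.2²) ≈ 2.5 units.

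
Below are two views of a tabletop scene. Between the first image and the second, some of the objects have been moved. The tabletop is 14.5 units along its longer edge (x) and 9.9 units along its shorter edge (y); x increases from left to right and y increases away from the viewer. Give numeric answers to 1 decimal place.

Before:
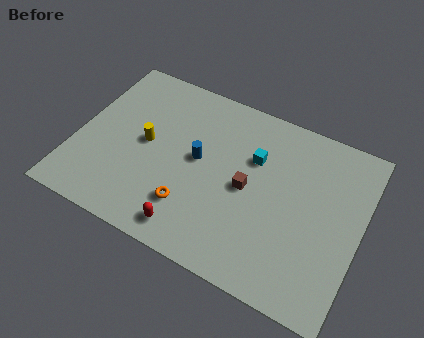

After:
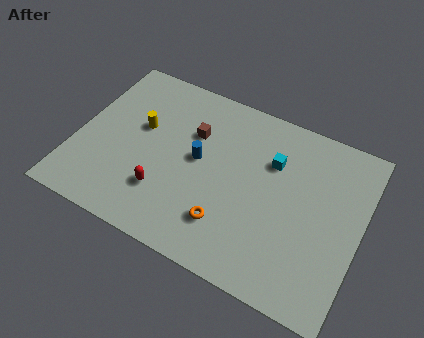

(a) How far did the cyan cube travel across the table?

0.9

From (8.9, 6.6) to (9.8, 6.8), the cyan cube covered √(0.9² + 0.2²) ≈ 0.9 units.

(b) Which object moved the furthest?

the brown cube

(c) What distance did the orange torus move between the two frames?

1.9

The orange torus was near (6.2, 2.5) before and (8.1, 2.4) after, so it travelled √(1.9² + 0.1²) ≈ 1.9 units.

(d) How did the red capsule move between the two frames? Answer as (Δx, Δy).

(-1.6, 1.4)

The red capsule was at about (6.4, 1.3) and moved to about (4.8, 2.7).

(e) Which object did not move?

the blue cylinder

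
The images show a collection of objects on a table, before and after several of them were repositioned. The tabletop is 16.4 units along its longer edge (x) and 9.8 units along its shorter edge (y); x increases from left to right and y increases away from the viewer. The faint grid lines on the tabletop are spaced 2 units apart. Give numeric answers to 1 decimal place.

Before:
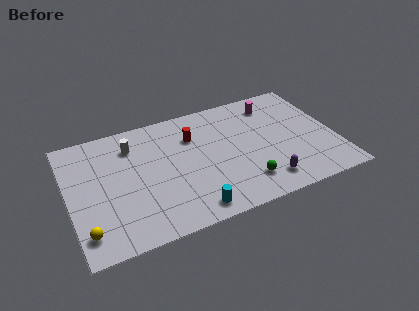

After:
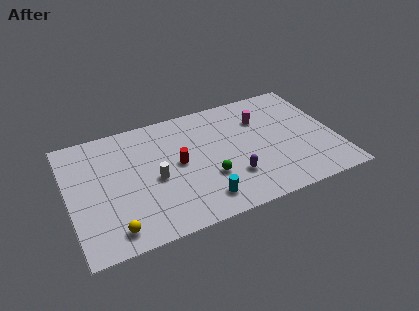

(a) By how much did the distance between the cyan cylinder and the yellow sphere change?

-0.9

The distance was about 6.3 in the first image and 5.4 in the second, so they moved 0.9 units closer together.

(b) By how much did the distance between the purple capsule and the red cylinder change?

-2.7

The distance was about 6.6 in the first image and 3.9 in the second, so they moved 2.7 units closer together.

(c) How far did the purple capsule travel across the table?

2.2

The purple capsule moved from about (11.7, 1.7) to (9.8, 2.8), a distance of √(1.9² + 1.1²) ≈ 2.2.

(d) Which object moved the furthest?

the white cylinder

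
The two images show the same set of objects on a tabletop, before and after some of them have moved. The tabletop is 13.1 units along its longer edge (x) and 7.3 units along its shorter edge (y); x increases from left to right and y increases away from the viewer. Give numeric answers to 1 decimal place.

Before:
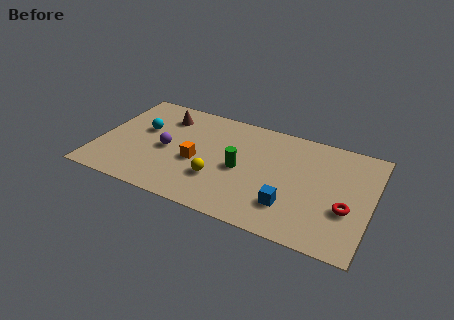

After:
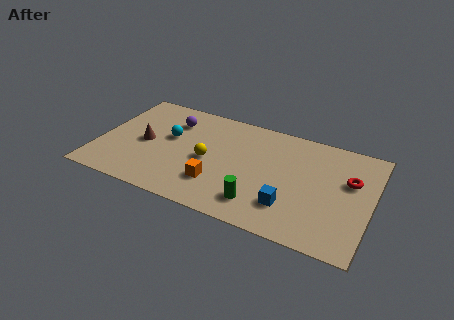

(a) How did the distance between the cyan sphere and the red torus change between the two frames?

-1.4

The distance was about 10.1 in the first image and 8.7 in the second, so they moved 1.4 units closer together.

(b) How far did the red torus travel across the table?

1.9

The red torus was near (12.0, 2.7) before and (12.0, 4.6) after, so it travelled √(0.0² + 1.9²) ≈ 1.9 units.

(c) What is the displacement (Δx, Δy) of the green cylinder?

(1.1, -1.9)

From the two frames, the green cylinder sits at roughly (6.9, 3.4) before and (8.0, 1.5) after.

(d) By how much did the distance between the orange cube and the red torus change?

-0.6

They were about 7.2 units apart before and 6.6 after — 0.6 units closer together.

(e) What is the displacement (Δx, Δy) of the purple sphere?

(0.0, 2.1)

The purple sphere started near (3.3, 3.4) and ended near (3.3, 5.5).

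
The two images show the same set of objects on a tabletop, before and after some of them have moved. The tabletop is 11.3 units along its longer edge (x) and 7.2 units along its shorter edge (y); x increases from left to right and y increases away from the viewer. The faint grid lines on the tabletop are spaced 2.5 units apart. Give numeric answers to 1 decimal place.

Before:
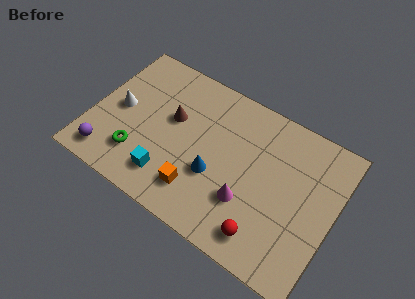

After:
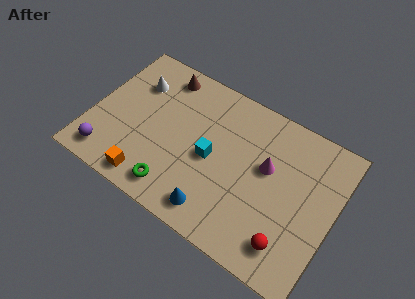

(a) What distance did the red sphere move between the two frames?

1.1

From (8.5, 1.2) to (9.6, 1.4), the red sphere covered √(1.1² + 0.2²) ≈ 1.1 units.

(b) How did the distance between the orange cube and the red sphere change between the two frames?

+3.3

The distance was about 3.2 in the first image and 6.5 in the second, so they moved 3.3 units further apart.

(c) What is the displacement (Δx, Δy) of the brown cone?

(-0.8, 1.9)

From the two frames, the brown cone sits at roughly (3.6, 4.3) before and (2.8, 6.2) after.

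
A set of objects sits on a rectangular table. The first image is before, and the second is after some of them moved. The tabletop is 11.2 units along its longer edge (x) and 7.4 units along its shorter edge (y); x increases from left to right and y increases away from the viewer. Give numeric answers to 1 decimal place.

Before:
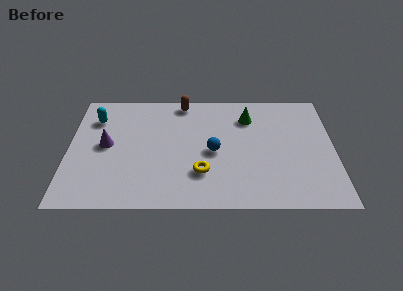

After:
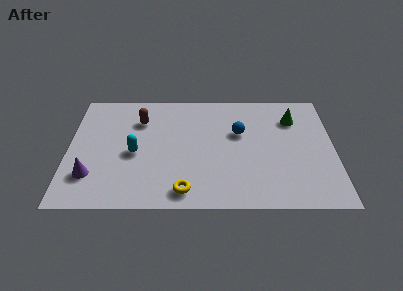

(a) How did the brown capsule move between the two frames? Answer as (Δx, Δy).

(-1.8, -1.2)

The brown capsule was at about (4.8, 6.6) and moved to about (3.0, 5.4).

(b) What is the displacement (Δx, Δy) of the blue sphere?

(1.1, 1.2)

The blue sphere started near (6.1, 3.4) and ended near (7.2, 4.6).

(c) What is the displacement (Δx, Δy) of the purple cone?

(-0.6, -1.9)

The purple cone was at about (1.6, 3.8) and moved to about (1.0, 1.9).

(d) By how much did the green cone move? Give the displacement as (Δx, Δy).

(1.9, -0.1)

The green cone started near (7.6, 5.6) and ended near (9.5, 5.5).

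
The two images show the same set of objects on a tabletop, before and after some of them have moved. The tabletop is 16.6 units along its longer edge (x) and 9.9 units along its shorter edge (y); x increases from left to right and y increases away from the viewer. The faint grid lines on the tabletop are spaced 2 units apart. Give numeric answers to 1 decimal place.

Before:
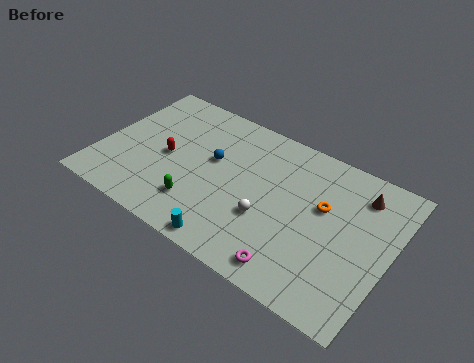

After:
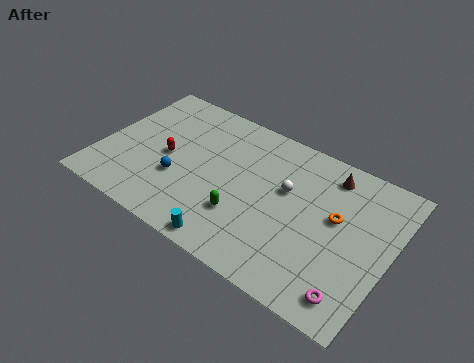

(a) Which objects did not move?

the cyan cylinder and the red capsule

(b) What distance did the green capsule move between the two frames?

2.6

The green capsule was near (6.1, 2.4) before and (8.6, 3.0) after, so it travelled √(2.5² + 0.6²) ≈ 2.6 units.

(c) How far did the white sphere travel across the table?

2.5

The white sphere moved from about (9.9, 3.6) to (10.6, 6.0), a distance of √(0.7² + 2.4²) ≈ 2.5.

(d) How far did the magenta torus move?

3.3

From (11.8, 1.3) to (15.1, 1.5), the magenta torus covered √(3.3² + 0.2²) ≈ 3.3 units.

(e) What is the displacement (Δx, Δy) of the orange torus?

(0.8, -0.3)

From the two frames, the orange torus sits at roughly (12.7, 6.0) before and (13.5, 5.7) after.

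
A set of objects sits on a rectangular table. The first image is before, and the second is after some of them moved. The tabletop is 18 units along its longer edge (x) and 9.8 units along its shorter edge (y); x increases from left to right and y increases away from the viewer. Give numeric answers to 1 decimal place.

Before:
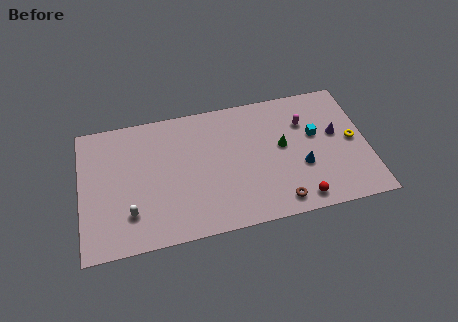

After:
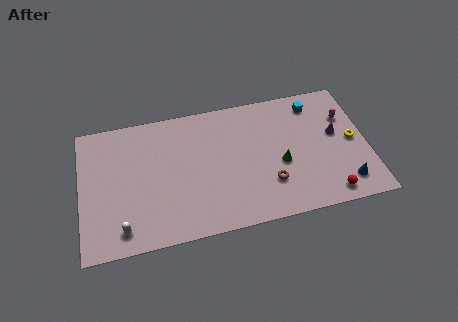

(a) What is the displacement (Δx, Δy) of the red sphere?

(1.8, 0.0)

From the two frames, the red sphere sits at roughly (13.5, 1.2) before and (15.3, 1.2) after.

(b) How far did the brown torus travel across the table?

1.6

From (12.2, 1.3) to (11.7, 2.8), the brown torus covered √(0.5² + 1.5²) ≈ 1.6 units.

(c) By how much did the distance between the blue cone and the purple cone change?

+0.8

Before: roughly 3.0 units apart; after: 3.8. That's 0.8 units further apart.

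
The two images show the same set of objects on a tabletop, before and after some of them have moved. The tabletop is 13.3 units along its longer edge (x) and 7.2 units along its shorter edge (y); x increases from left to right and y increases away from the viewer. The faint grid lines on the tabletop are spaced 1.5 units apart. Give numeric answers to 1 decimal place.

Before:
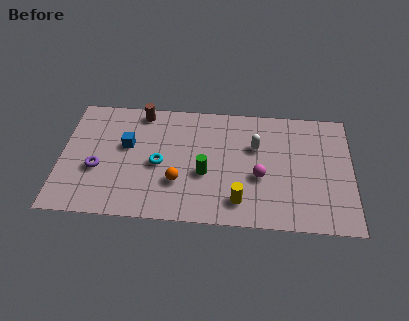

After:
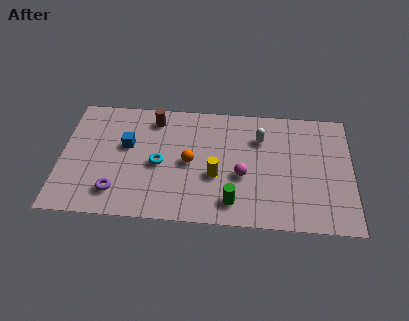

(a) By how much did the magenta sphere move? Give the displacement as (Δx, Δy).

(-0.8, 0.0)

The magenta sphere was at about (9.1, 2.9) and moved to about (8.3, 2.9).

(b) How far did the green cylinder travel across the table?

2.1

The green cylinder moved from about (6.6, 2.9) to (7.9, 1.3), a distance of √(1.3² + 1.6²) ≈ 2.1.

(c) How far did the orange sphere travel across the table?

1.3

From (5.4, 2.3) to (5.9, 3.5), the orange sphere covered √(0.5² + 1.2²) ≈ 1.3 units.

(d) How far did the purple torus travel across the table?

1.6

The purple torus moved from about (1.7, 2.8) to (2.6, 1.5), a distance of √(0.9² + 1.3²) ≈ 1.6.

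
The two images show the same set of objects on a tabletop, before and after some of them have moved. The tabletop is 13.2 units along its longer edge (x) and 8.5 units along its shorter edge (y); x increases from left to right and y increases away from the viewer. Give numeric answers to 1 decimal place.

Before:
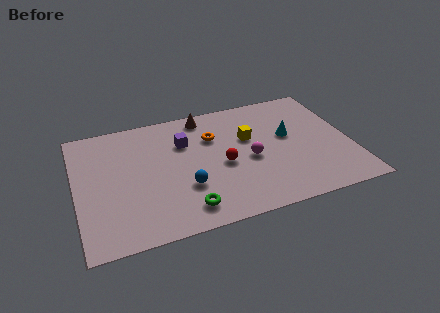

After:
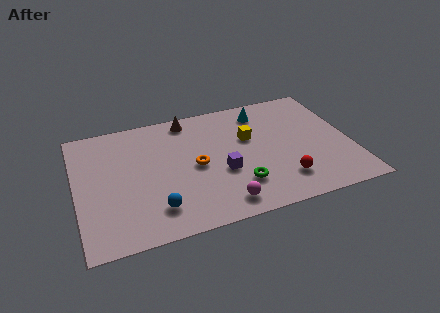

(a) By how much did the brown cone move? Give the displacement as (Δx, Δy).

(-0.8, 0.0)

From the two frames, the brown cone sits at roughly (6.4, 7.5) before and (5.6, 7.5) after.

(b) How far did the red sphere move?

3.3

The red sphere moved from about (7.0, 3.8) to (9.7, 1.9), a distance of √(2.7² + 1.9²) ≈ 3.3.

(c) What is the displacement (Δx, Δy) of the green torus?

(2.6, 0.8)

From the two frames, the green torus sits at roughly (5.0, 1.4) before and (7.6, 2.2) after.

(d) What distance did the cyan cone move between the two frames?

2.4

The cyan cone moved from about (10.3, 4.9) to (9.2, 7.0), a distance of √(1.1² + 2.1²) ≈ 2.4.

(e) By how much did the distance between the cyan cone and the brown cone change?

-1.1

The distance was about 4.7 in the first image and 3.6 in the second, so they moved 1.1 units closer together.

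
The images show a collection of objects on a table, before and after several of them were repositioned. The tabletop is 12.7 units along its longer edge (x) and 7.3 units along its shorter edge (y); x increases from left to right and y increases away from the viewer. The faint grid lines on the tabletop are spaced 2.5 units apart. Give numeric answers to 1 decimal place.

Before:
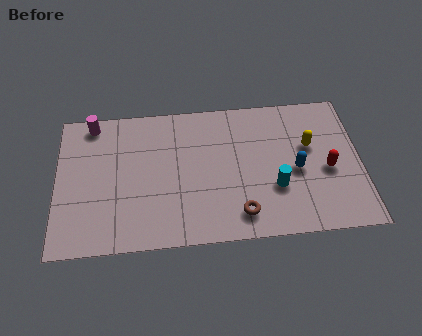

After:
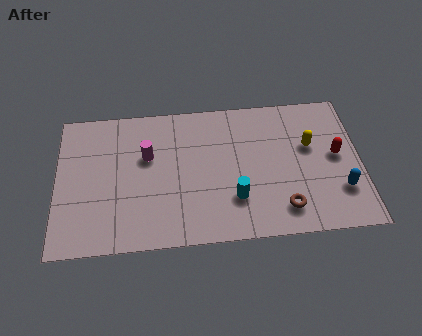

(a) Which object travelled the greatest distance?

the magenta cylinder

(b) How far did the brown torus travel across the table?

1.8

The brown torus moved from about (7.6, 1.3) to (9.4, 1.4), a distance of √(1.8² + 0.1²) ≈ 1.8.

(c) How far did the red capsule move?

0.8

The red capsule was near (11.3, 3.2) before and (11.7, 3.9) after, so it travelled √(0.4² + 0.7²) ≈ 0.8 units.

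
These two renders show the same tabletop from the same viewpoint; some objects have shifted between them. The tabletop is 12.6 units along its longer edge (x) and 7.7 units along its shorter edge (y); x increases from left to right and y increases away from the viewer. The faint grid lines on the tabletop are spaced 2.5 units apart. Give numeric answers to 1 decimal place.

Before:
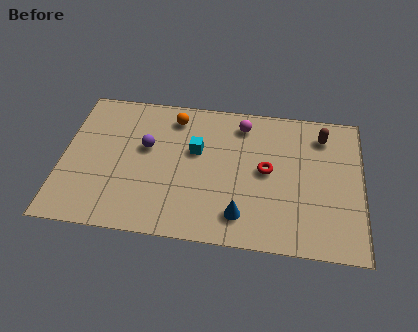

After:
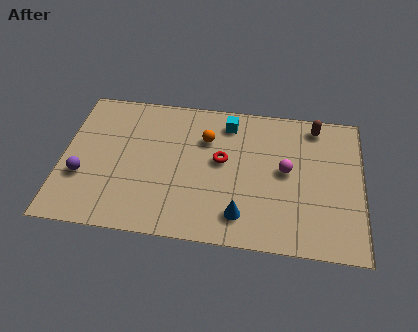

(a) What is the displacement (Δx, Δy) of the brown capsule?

(-0.3, 0.5)

From the two frames, the brown capsule sits at roughly (10.9, 6.2) before and (10.6, 6.7) after.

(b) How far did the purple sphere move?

3.2

From (3.5, 4.6) to (0.9, 2.7), the purple sphere covered √(2.6² + 1.9²) ≈ 3.2 units.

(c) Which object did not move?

the blue cone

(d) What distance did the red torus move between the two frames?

1.9

The red torus moved from about (8.6, 4.0) to (6.7, 4.3), a distance of √(1.9² + 0.3²) ≈ 1.9.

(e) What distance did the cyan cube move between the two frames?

2.1

From (5.6, 4.7) to (6.9, 6.4), the cyan cube covered √(1.3² + 1.7²) ≈ 2.1 units.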